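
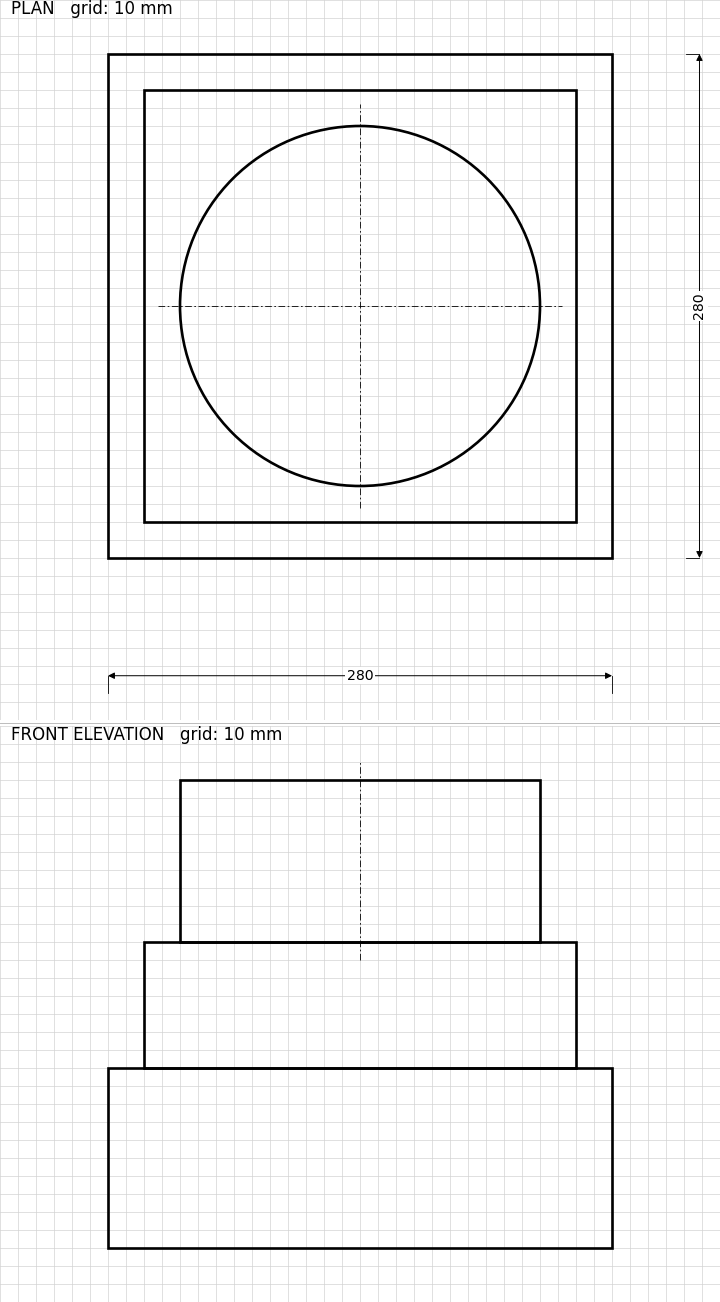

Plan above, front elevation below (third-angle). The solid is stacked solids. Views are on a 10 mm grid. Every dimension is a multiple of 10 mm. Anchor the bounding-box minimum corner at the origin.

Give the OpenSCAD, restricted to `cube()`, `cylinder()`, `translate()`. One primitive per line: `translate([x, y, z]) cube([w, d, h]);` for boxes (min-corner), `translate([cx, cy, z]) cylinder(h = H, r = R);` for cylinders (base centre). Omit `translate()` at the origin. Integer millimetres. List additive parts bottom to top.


cube([280, 280, 100]);
translate([20, 20, 100]) cube([240, 240, 70]);
translate([140, 140, 170]) cylinder(h = 90, r = 100);


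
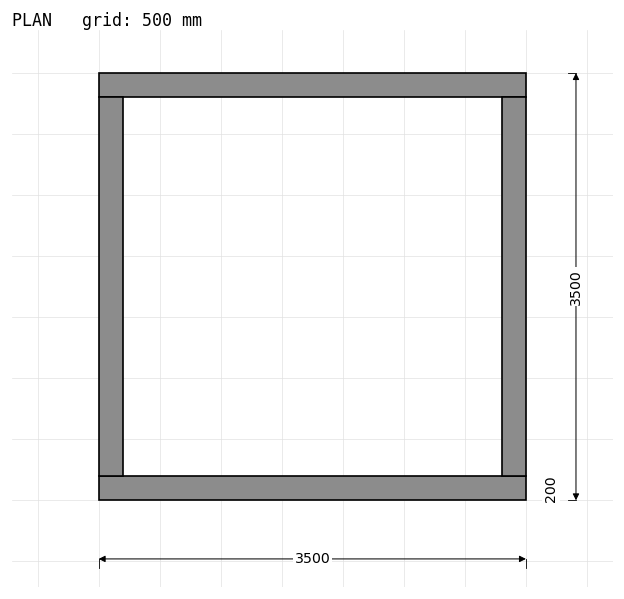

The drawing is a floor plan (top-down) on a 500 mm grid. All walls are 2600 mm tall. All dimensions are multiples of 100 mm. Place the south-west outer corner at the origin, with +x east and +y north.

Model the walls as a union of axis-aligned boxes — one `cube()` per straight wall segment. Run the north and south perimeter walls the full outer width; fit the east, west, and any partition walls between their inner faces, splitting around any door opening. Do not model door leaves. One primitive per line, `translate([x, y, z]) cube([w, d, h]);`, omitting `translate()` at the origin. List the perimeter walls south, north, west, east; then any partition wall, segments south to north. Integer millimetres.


cube([3500, 200, 2600]);
translate([0, 3300, 0]) cube([3500, 200, 2600]);
translate([0, 200, 0]) cube([200, 3100, 2600]);
translate([3300, 200, 0]) cube([200, 3100, 2600]);


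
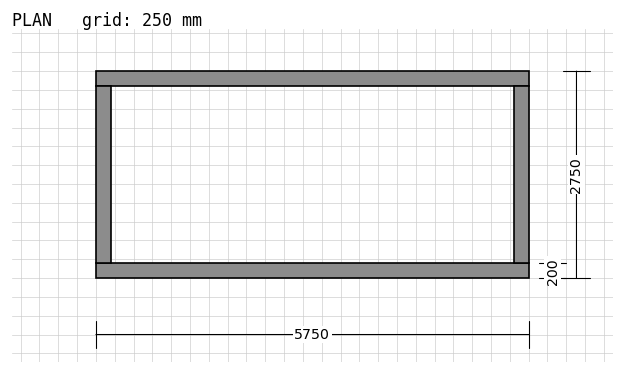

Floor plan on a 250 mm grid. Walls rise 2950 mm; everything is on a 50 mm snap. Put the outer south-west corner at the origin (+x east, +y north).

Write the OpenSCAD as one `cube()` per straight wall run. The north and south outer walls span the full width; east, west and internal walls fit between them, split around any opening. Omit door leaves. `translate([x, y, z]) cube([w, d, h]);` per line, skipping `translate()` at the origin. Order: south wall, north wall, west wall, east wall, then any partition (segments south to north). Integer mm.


cube([5750, 200, 2950]);
translate([0, 2550, 0]) cube([5750, 200, 2950]);
translate([0, 200, 0]) cube([200, 2350, 2950]);
translate([5550, 200, 0]) cube([200, 2350, 2950]);


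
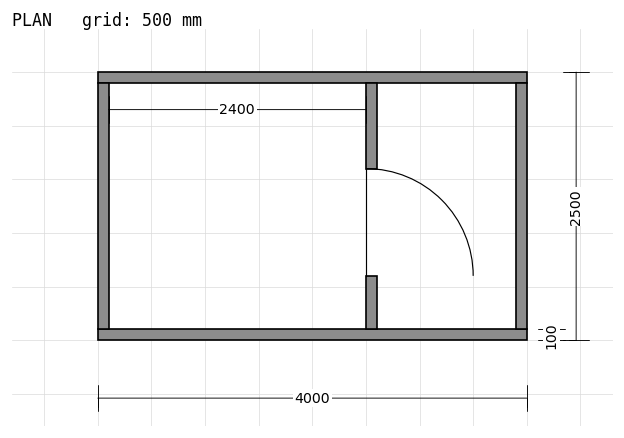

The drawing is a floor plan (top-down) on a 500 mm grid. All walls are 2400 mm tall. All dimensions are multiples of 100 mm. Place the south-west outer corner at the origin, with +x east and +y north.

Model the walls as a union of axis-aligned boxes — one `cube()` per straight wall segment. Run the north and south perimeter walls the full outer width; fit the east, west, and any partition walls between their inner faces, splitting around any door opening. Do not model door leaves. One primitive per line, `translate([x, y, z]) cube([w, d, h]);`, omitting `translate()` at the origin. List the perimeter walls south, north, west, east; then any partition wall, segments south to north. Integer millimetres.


cube([4000, 100, 2400]);
translate([0, 2400, 0]) cube([4000, 100, 2400]);
translate([0, 100, 0]) cube([100, 2300, 2400]);
translate([3900, 100, 0]) cube([100, 2300, 2400]);
translate([2500, 100, 0]) cube([100, 500, 2400]);
translate([2500, 1600, 0]) cube([100, 800, 2400]);


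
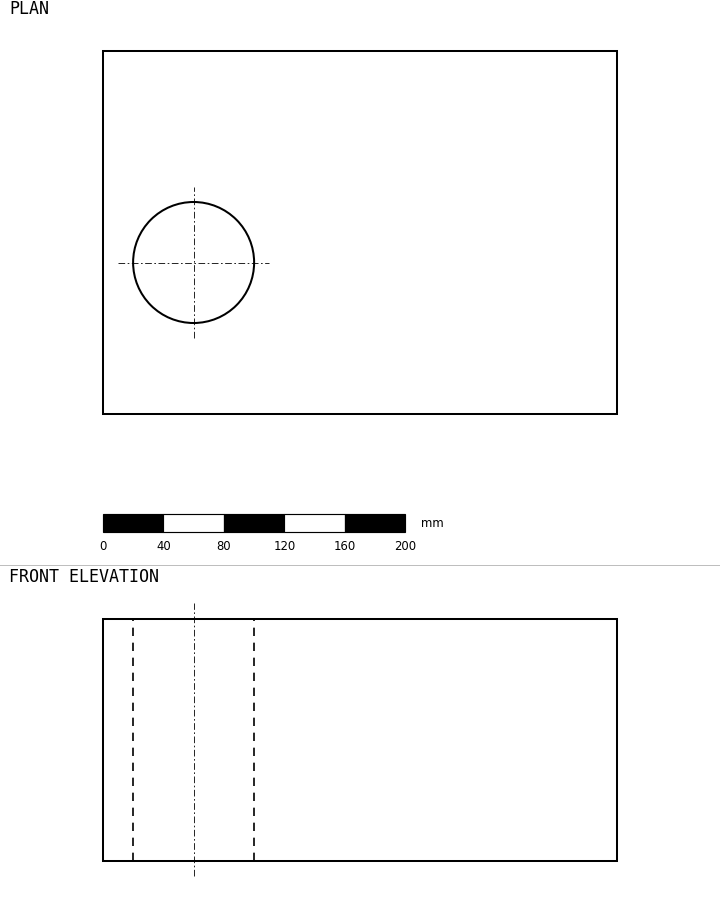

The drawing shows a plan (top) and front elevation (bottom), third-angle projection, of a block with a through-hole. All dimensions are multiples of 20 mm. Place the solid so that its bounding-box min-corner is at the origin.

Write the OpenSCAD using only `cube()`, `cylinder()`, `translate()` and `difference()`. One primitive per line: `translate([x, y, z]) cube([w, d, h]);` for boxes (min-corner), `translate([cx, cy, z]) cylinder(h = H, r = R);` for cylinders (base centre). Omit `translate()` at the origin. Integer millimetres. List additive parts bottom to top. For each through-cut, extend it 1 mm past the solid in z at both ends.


difference() {
  cube([340, 240, 160]);
  translate([60, 100, -1]) cylinder(h = 162, r = 40);
}


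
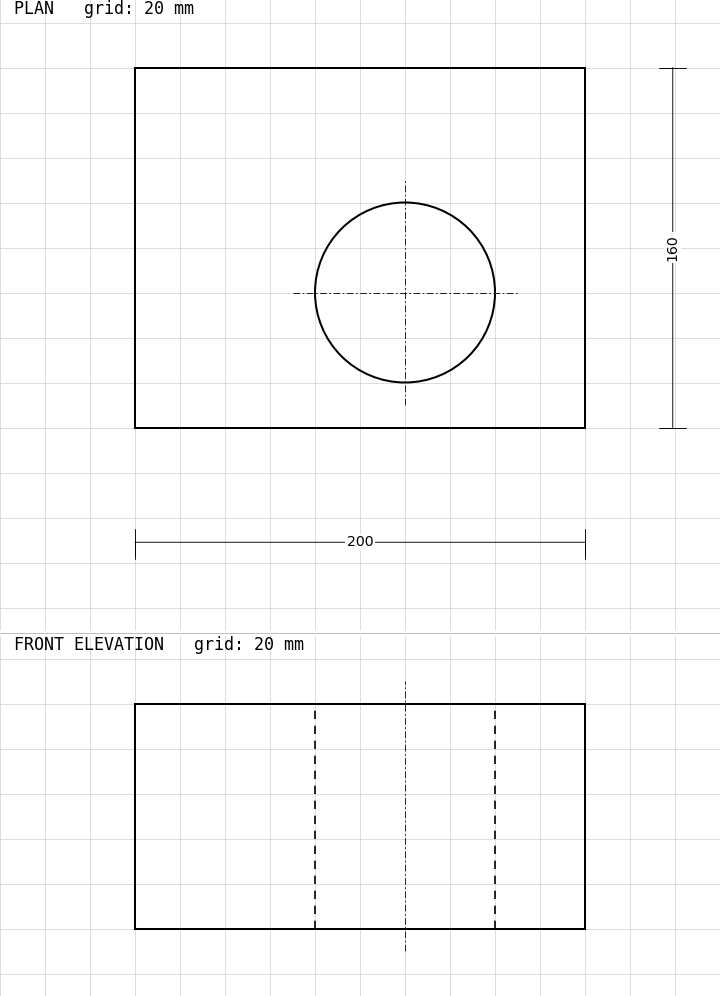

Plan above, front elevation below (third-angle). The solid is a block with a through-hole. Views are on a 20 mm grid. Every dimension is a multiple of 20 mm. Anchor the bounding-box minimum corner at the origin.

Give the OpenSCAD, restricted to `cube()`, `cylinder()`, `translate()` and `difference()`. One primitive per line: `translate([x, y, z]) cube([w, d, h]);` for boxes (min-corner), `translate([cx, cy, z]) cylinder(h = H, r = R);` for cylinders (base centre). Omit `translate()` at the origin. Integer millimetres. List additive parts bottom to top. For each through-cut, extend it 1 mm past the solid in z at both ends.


difference() {
  cube([200, 160, 100]);
  translate([120, 60, -1]) cylinder(h = 102, r = 40);
}


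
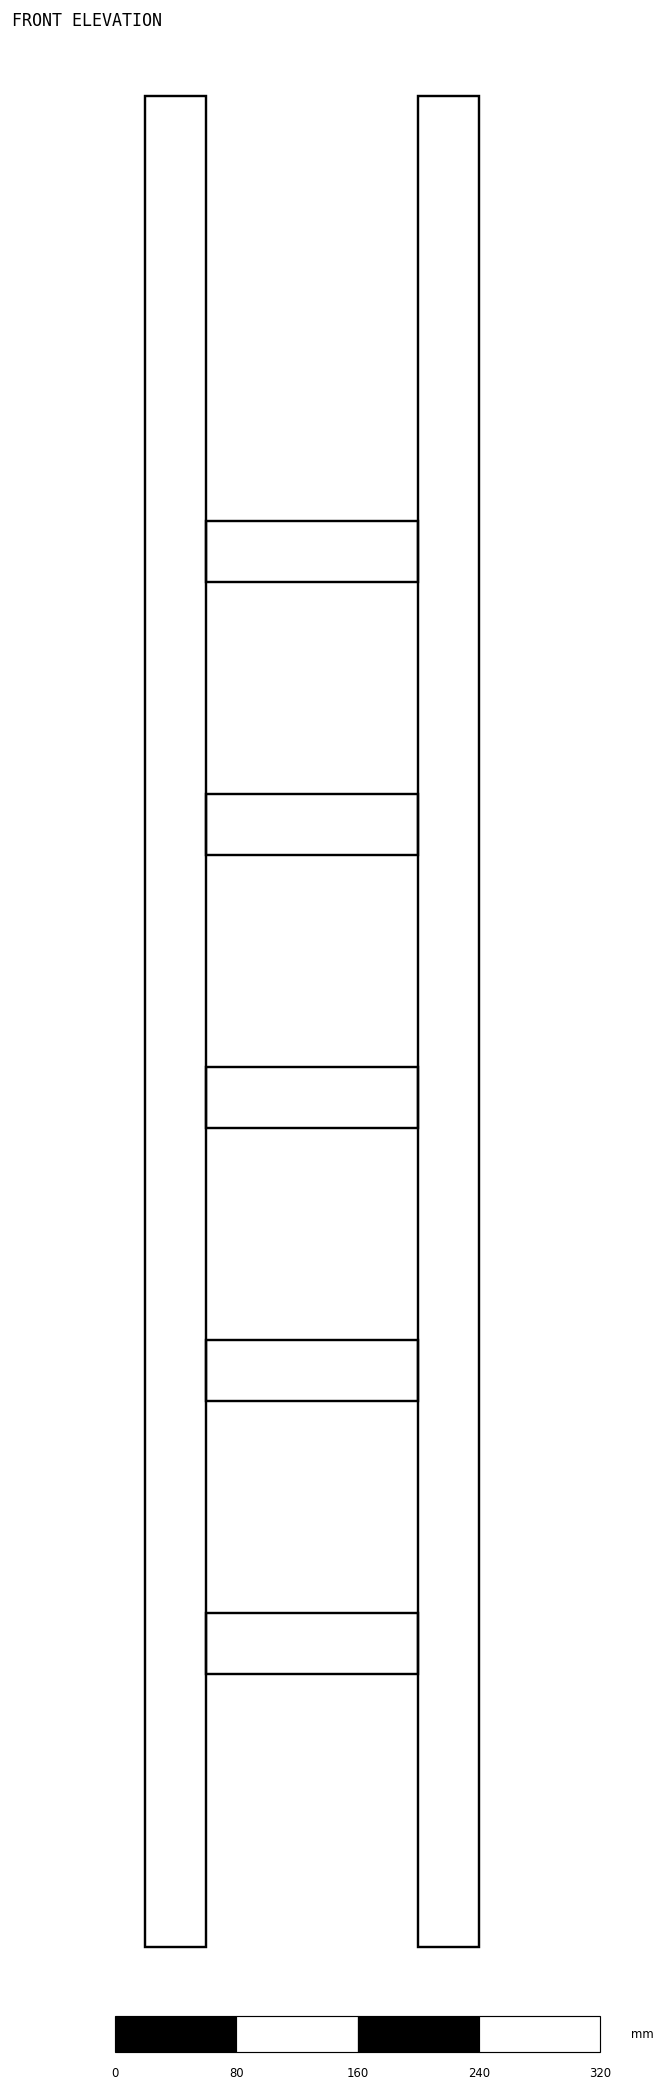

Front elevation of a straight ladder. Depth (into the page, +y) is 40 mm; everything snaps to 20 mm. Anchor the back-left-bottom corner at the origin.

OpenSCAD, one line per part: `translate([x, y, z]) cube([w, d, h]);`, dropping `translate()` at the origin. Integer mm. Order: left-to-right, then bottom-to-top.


cube([40, 40, 1220]);
translate([40, 0, 180]) cube([140, 40, 40]);
translate([40, 0, 360]) cube([140, 40, 40]);
translate([40, 0, 540]) cube([140, 40, 40]);
translate([40, 0, 720]) cube([140, 40, 40]);
translate([40, 0, 900]) cube([140, 40, 40]);
translate([180, 0, 0]) cube([40, 40, 1220]);


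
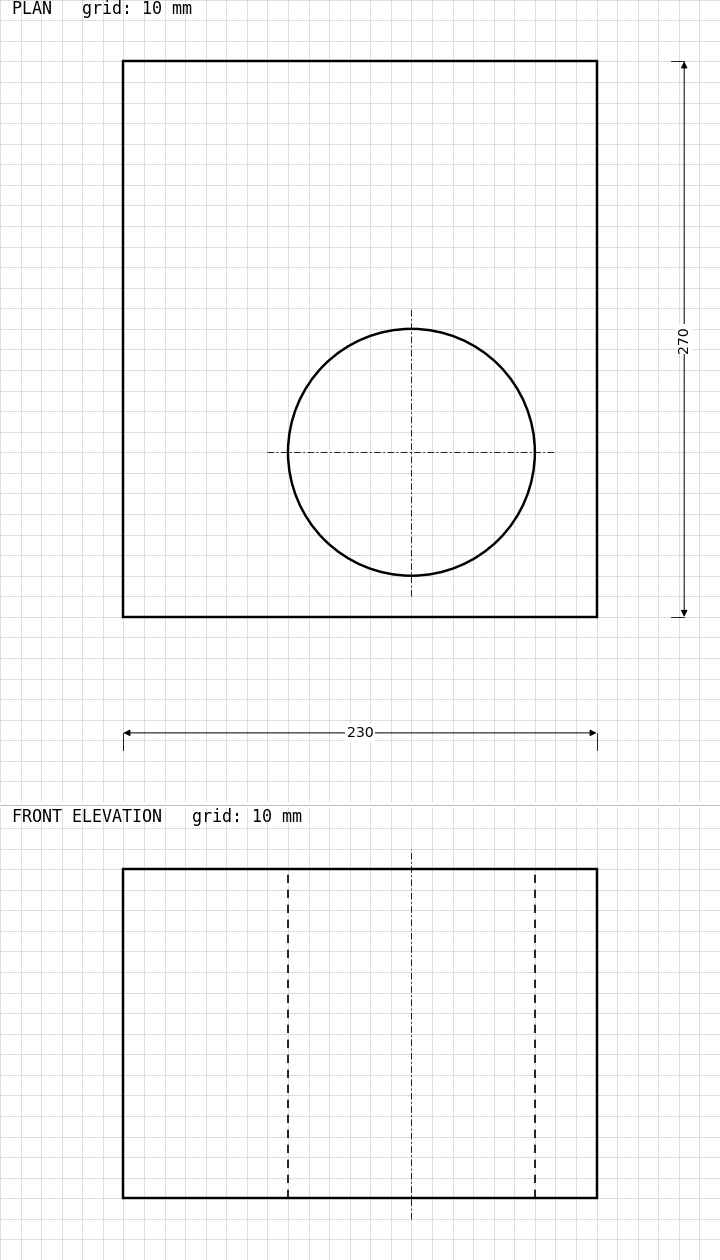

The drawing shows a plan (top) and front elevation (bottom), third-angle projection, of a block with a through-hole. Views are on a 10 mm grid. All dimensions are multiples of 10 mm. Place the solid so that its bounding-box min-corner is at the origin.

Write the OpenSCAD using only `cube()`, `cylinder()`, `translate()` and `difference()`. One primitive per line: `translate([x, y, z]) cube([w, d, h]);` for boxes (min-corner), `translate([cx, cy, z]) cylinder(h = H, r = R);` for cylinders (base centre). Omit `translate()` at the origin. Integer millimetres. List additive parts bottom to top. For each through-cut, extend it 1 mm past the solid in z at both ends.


difference() {
  cube([230, 270, 160]);
  translate([140, 80, -1]) cylinder(h = 162, r = 60);
}


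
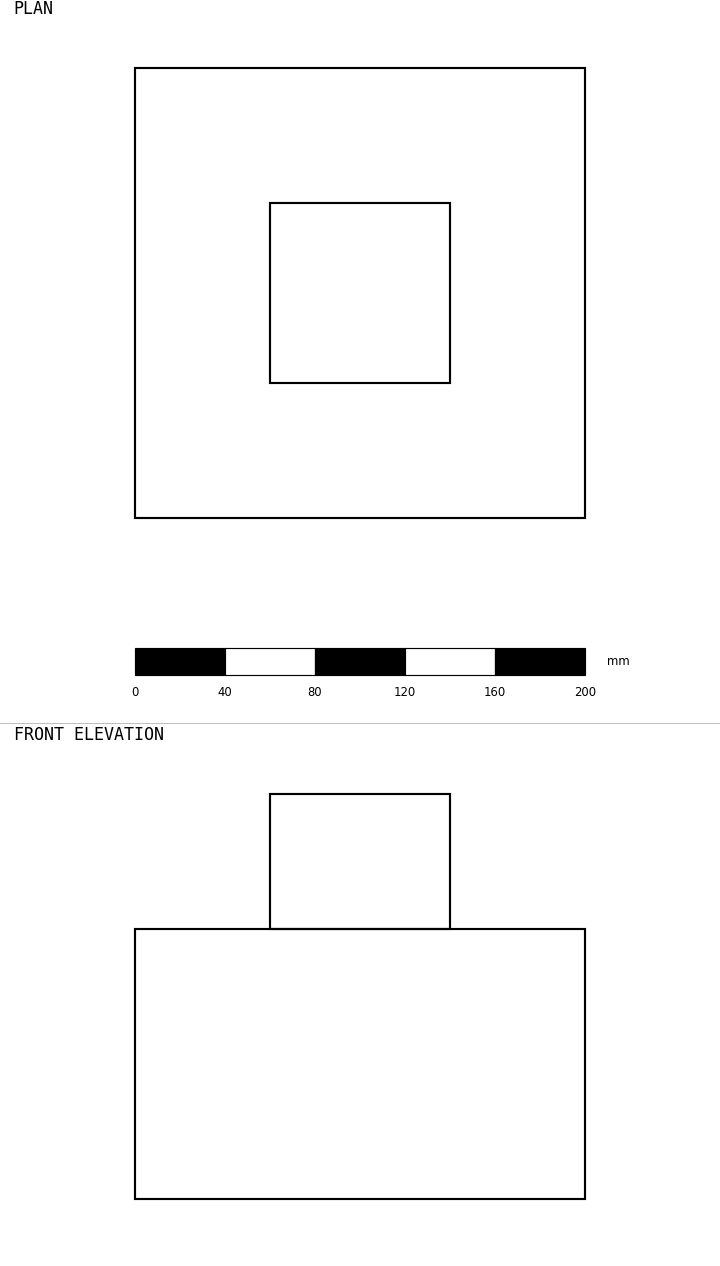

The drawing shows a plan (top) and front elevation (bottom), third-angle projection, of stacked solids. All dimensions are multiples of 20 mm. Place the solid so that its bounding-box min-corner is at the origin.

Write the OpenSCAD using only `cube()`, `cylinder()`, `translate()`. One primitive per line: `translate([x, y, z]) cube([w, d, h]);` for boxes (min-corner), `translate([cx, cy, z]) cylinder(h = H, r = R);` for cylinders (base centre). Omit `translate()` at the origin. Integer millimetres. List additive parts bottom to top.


cube([200, 200, 120]);
translate([60, 60, 120]) cube([80, 80, 60]);


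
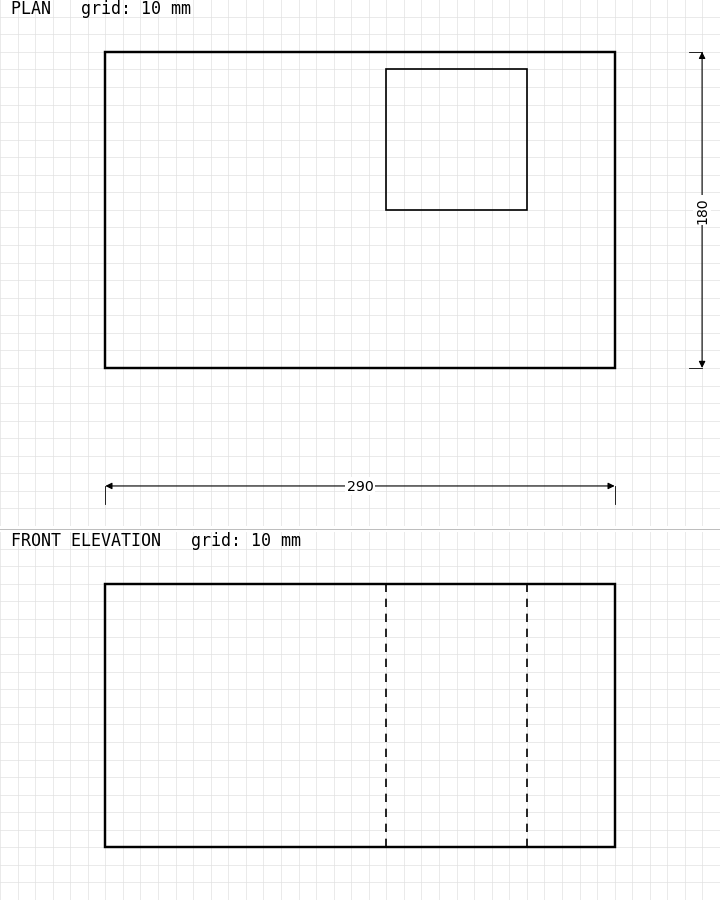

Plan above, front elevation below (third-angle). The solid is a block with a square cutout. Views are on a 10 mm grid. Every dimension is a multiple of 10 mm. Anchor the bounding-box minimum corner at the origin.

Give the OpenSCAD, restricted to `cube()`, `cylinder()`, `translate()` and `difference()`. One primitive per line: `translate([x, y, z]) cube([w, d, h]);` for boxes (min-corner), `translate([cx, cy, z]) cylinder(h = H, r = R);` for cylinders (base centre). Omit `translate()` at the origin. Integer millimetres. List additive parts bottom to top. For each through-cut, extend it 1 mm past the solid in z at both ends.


difference() {
  cube([290, 180, 150]);
  translate([160, 90, -1]) cube([80, 80, 152]);
}


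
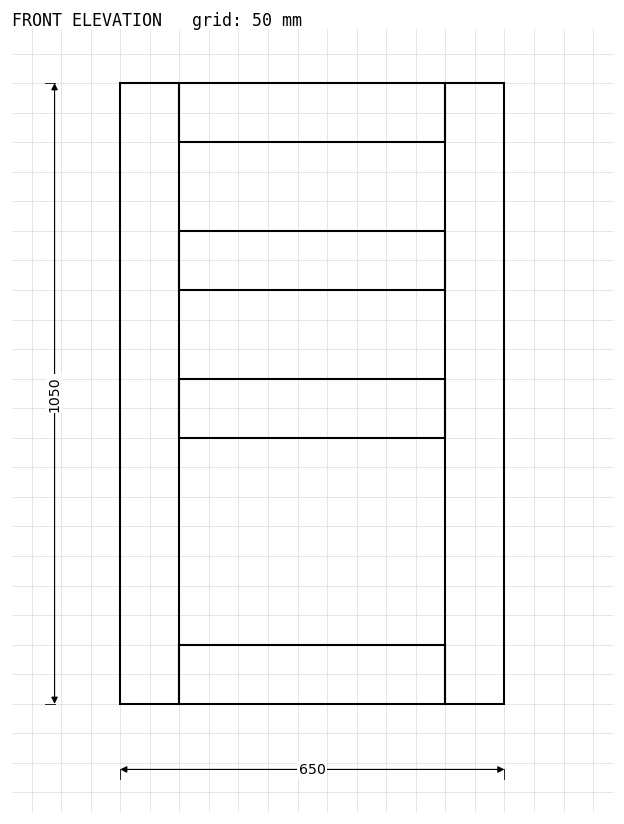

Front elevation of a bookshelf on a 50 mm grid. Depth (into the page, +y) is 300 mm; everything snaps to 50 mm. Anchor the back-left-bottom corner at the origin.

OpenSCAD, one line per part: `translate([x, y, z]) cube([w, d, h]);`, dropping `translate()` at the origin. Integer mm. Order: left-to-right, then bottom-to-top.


cube([100, 300, 1050]);
translate([100, 0, 0]) cube([450, 300, 100]);
translate([100, 0, 450]) cube([450, 300, 100]);
translate([100, 0, 700]) cube([450, 300, 100]);
translate([100, 0, 950]) cube([450, 300, 100]);
translate([550, 0, 0]) cube([100, 300, 1050]);


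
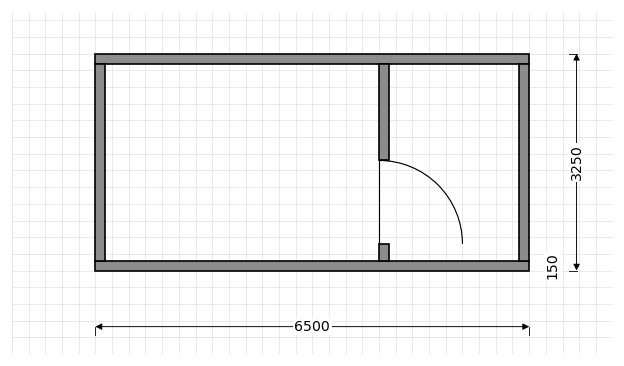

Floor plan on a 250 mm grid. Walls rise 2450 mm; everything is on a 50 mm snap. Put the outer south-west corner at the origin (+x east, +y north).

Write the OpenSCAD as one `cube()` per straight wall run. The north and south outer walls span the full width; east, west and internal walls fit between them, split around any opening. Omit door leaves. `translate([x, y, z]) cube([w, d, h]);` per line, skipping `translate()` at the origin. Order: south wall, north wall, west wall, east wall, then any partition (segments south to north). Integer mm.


cube([6500, 150, 2450]);
translate([0, 3100, 0]) cube([6500, 150, 2450]);
translate([0, 150, 0]) cube([150, 2950, 2450]);
translate([6350, 150, 0]) cube([150, 2950, 2450]);
translate([4250, 150, 0]) cube([150, 250, 2450]);
translate([4250, 1650, 0]) cube([150, 1450, 2450]);


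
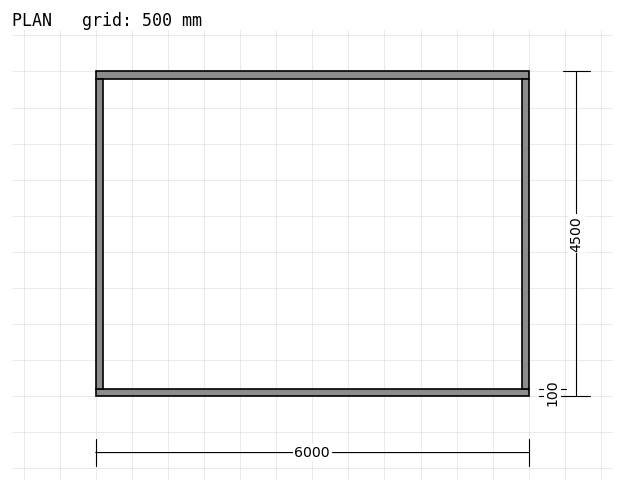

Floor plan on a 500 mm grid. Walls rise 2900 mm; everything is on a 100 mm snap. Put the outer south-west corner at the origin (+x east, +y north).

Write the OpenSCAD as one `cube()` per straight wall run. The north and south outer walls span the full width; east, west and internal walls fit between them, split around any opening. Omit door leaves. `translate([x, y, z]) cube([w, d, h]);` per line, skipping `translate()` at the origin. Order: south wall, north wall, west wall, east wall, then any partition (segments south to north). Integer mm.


cube([6000, 100, 2900]);
translate([0, 4400, 0]) cube([6000, 100, 2900]);
translate([0, 100, 0]) cube([100, 4300, 2900]);
translate([5900, 100, 0]) cube([100, 4300, 2900]);


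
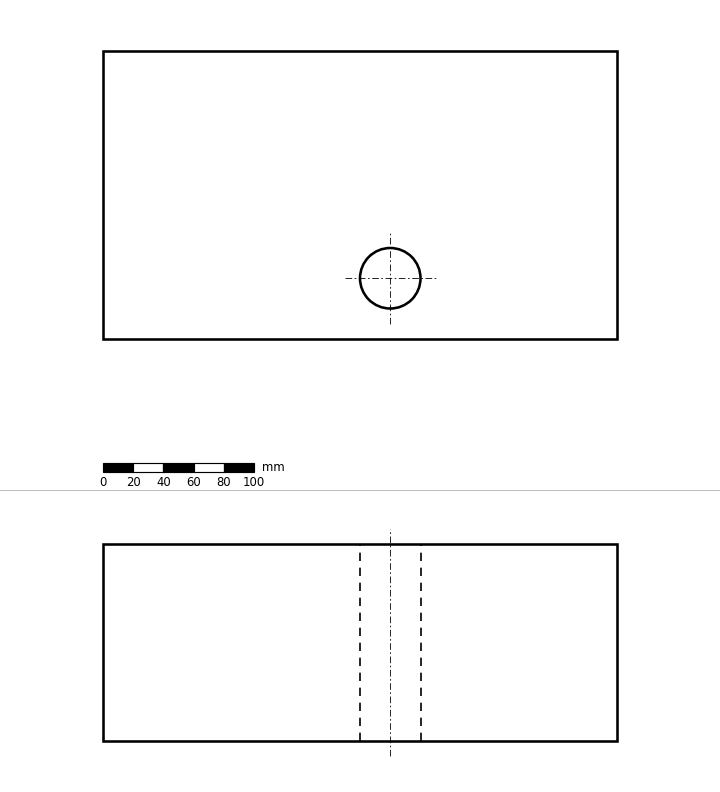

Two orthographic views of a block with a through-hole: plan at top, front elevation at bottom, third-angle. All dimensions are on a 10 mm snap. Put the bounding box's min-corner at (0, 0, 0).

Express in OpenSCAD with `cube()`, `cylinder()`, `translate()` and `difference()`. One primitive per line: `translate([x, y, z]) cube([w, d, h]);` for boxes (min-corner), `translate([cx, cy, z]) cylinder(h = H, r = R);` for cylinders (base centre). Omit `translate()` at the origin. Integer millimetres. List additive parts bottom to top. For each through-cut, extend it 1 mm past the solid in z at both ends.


difference() {
  cube([340, 190, 130]);
  translate([190, 40, -1]) cylinder(h = 132, r = 20);
}


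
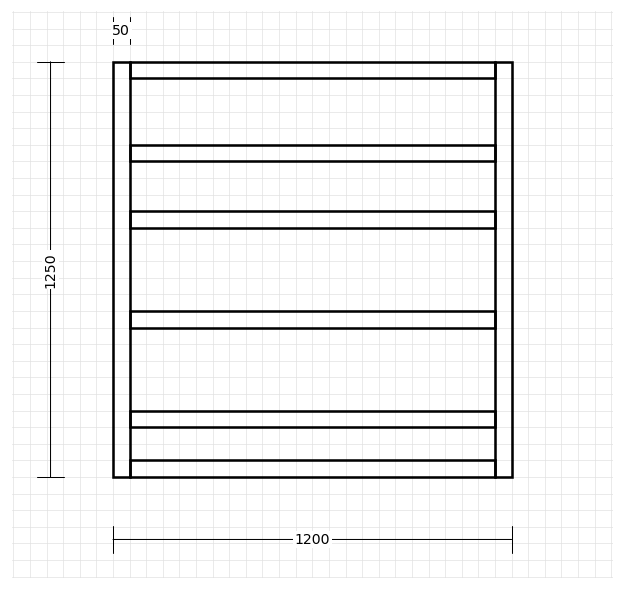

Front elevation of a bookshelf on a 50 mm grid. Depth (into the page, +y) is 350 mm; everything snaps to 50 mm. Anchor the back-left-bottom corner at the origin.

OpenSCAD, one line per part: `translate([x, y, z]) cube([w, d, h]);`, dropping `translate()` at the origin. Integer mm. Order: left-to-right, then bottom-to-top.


cube([50, 350, 1250]);
translate([50, 0, 0]) cube([1100, 350, 50]);
translate([50, 0, 150]) cube([1100, 350, 50]);
translate([50, 0, 450]) cube([1100, 350, 50]);
translate([50, 0, 750]) cube([1100, 350, 50]);
translate([50, 0, 950]) cube([1100, 350, 50]);
translate([50, 0, 1200]) cube([1100, 350, 50]);
translate([1150, 0, 0]) cube([50, 350, 1250]);


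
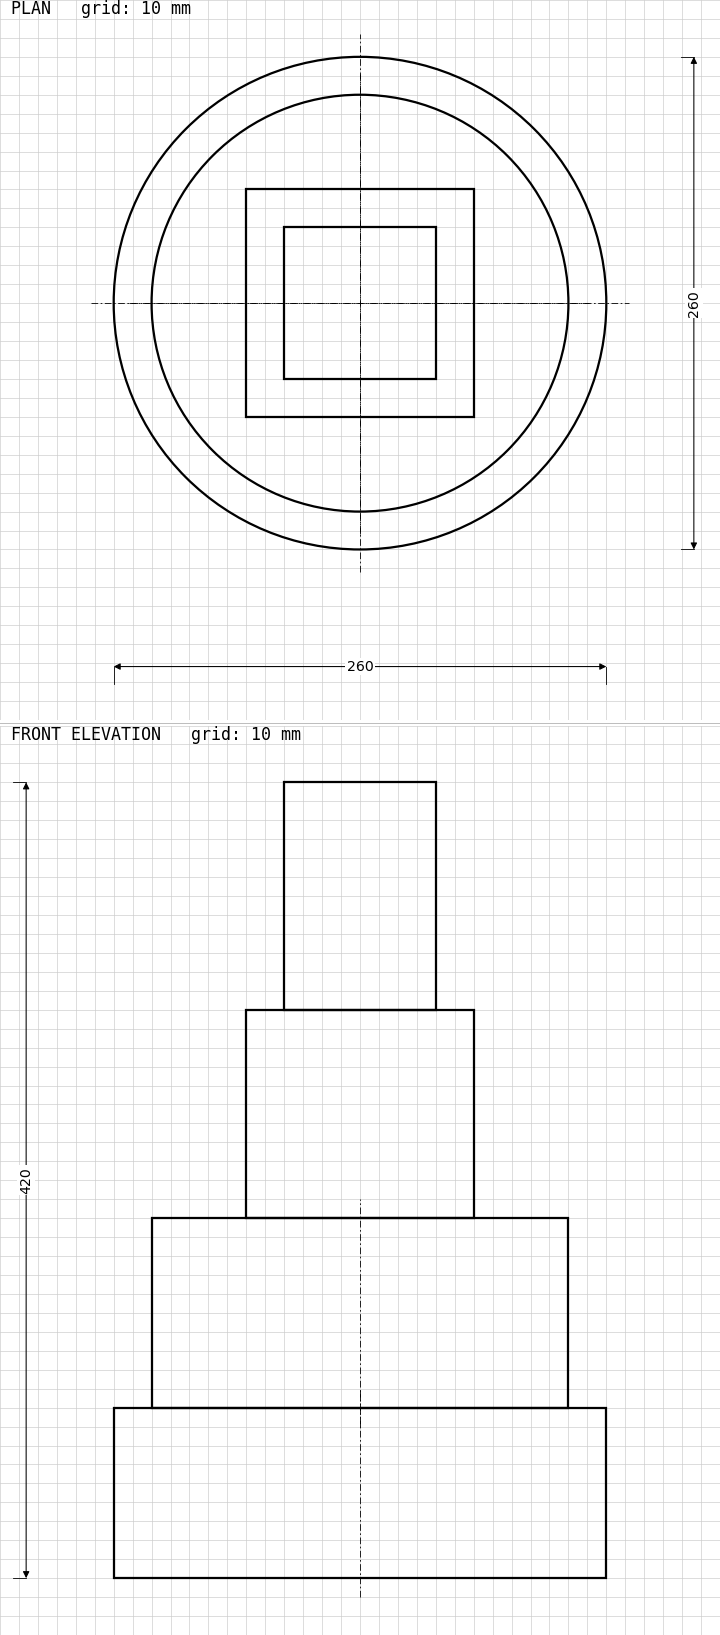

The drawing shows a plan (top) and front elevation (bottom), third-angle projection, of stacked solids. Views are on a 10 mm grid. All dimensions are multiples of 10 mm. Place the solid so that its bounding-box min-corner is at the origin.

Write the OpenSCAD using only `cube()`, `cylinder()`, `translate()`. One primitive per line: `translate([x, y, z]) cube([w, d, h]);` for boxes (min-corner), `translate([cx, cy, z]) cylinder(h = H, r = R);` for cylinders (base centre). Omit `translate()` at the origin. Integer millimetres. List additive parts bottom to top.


translate([130, 130, 0]) cylinder(h = 90, r = 130);
translate([130, 130, 90]) cylinder(h = 100, r = 110);
translate([70, 70, 190]) cube([120, 120, 110]);
translate([90, 90, 300]) cube([80, 80, 120]);


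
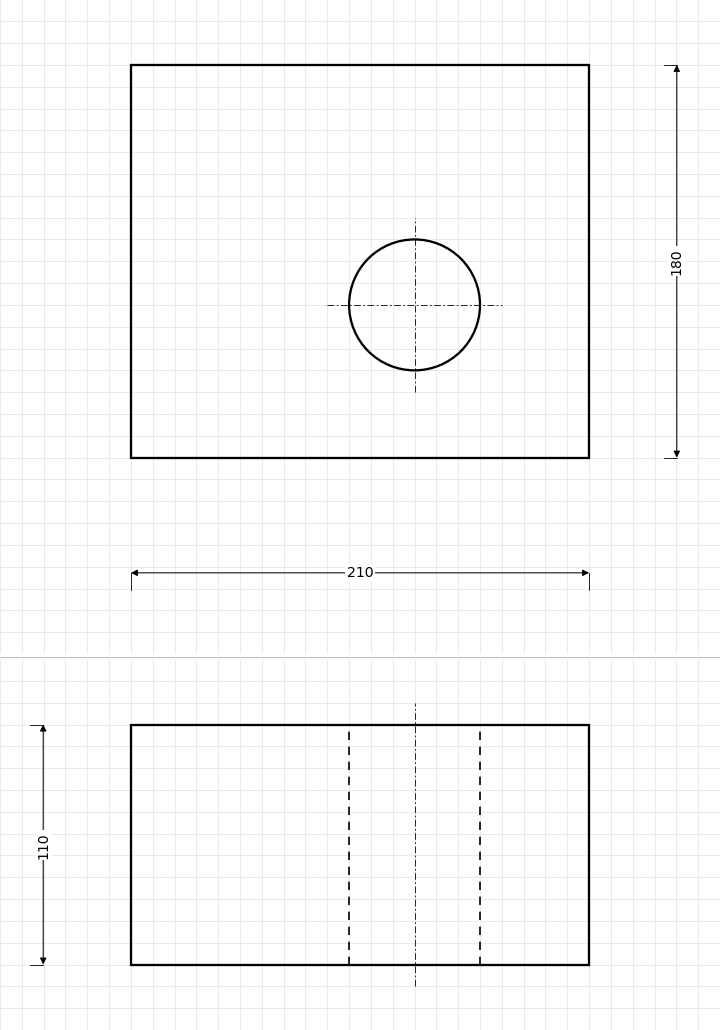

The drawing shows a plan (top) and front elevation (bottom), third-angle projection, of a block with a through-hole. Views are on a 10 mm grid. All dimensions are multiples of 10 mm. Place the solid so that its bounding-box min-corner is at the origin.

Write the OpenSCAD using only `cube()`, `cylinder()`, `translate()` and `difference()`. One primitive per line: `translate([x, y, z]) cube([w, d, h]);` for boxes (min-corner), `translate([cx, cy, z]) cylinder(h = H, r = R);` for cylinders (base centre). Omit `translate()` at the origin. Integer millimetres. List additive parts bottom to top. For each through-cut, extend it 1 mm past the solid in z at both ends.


difference() {
  cube([210, 180, 110]);
  translate([130, 70, -1]) cylinder(h = 112, r = 30);
}


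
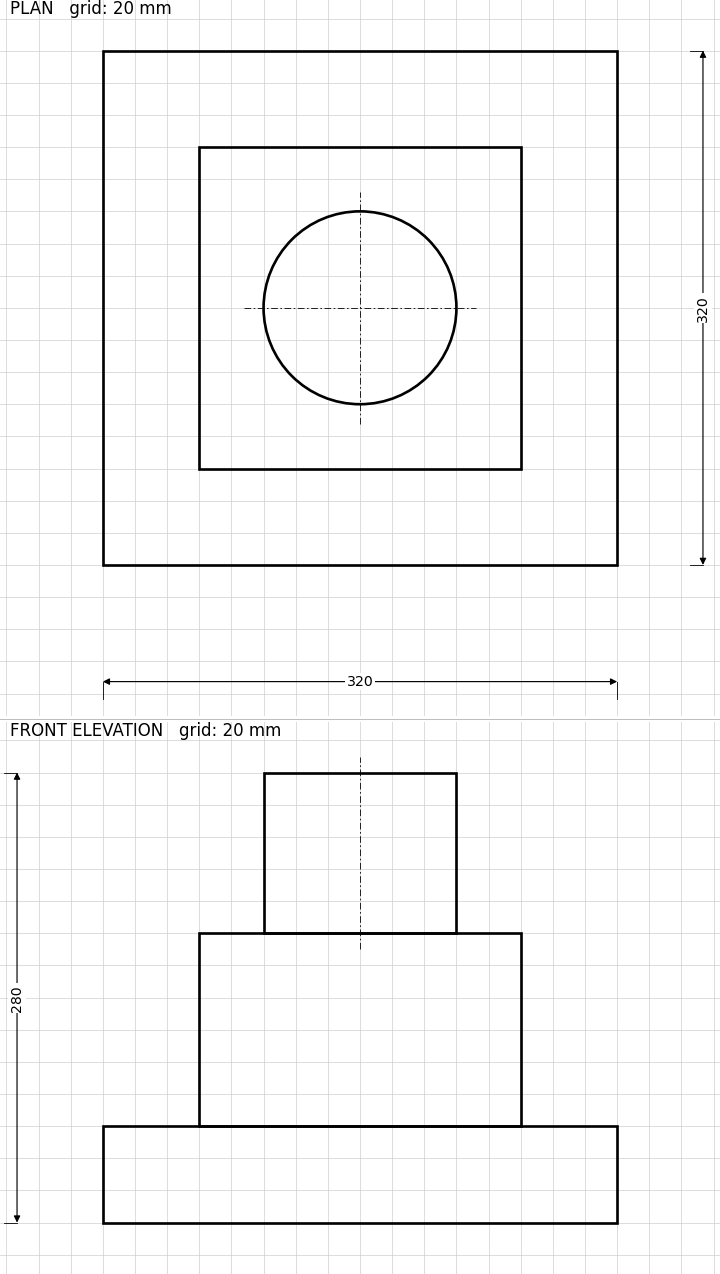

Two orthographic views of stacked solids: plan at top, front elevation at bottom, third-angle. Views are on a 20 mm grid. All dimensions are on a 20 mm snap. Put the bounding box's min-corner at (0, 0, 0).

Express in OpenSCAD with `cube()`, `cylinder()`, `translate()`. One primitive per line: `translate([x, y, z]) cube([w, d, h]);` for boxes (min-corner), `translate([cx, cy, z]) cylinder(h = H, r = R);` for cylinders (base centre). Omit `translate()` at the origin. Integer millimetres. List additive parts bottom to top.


cube([320, 320, 60]);
translate([60, 60, 60]) cube([200, 200, 120]);
translate([160, 160, 180]) cylinder(h = 100, r = 60);


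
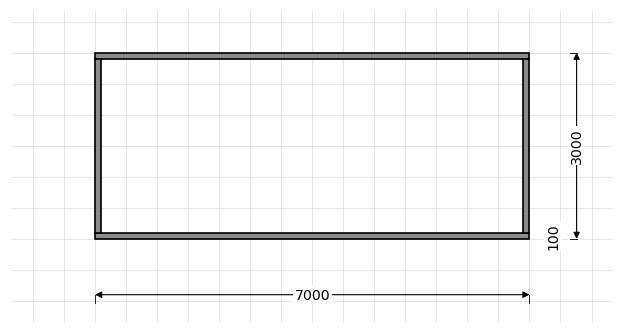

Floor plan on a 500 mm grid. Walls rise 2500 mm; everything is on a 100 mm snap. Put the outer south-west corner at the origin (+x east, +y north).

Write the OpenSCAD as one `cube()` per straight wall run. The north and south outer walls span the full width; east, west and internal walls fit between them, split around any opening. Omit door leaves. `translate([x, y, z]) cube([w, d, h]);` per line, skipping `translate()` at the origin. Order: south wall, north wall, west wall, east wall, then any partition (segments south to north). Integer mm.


cube([7000, 100, 2500]);
translate([0, 2900, 0]) cube([7000, 100, 2500]);
translate([0, 100, 0]) cube([100, 2800, 2500]);
translate([6900, 100, 0]) cube([100, 2800, 2500]);


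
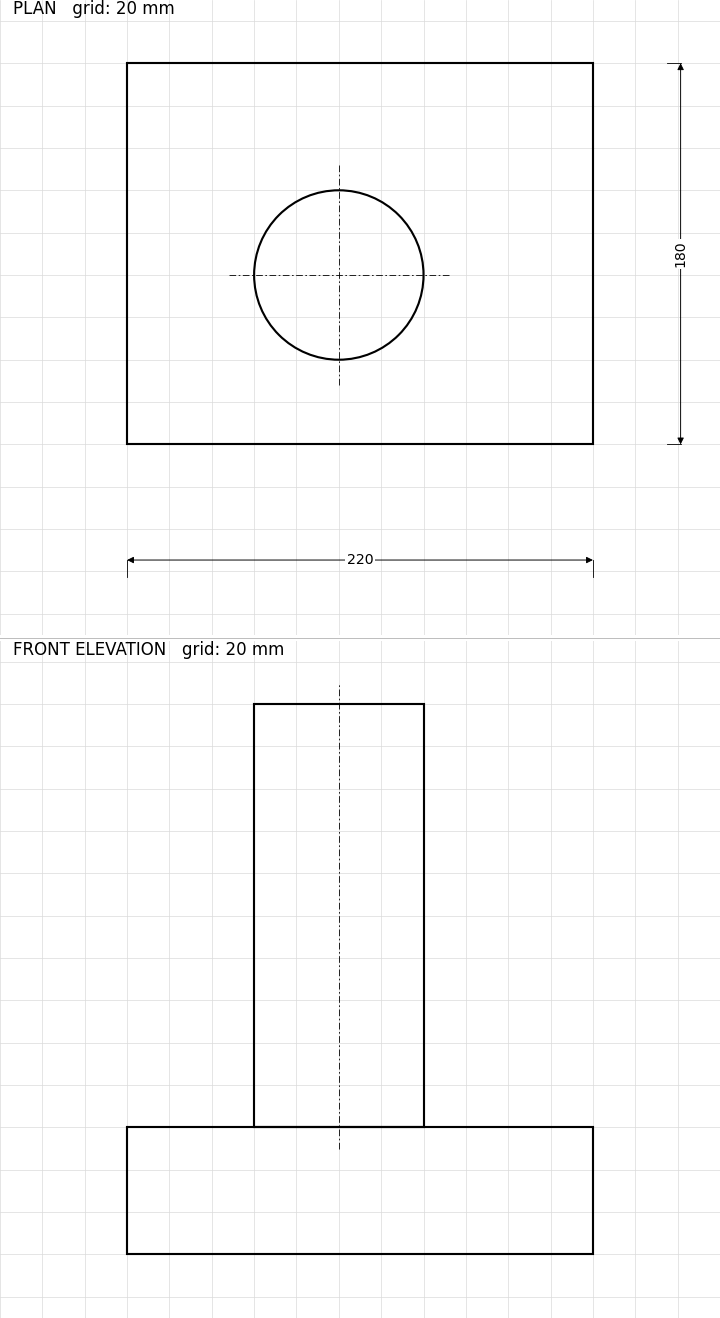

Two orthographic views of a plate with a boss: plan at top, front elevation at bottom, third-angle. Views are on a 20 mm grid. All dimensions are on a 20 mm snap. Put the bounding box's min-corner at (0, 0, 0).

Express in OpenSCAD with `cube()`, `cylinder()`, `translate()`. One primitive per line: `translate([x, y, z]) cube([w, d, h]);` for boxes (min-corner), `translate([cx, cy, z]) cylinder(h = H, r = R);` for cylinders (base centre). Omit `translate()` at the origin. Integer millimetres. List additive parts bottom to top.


cube([220, 180, 60]);
translate([100, 80, 60]) cylinder(h = 200, r = 40);


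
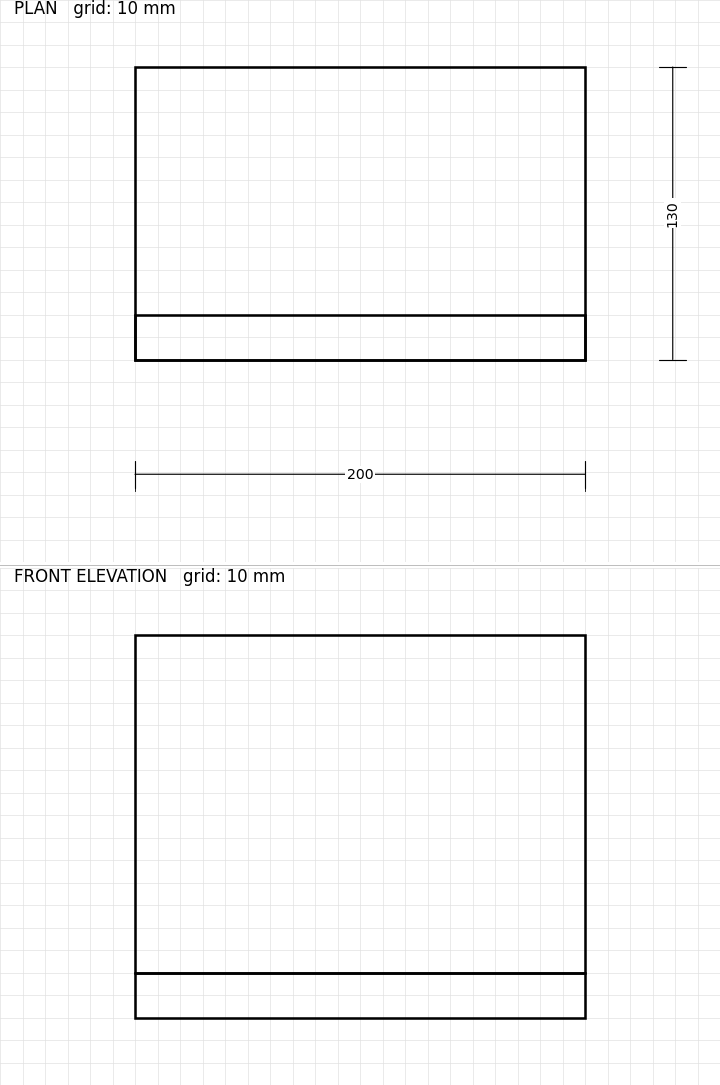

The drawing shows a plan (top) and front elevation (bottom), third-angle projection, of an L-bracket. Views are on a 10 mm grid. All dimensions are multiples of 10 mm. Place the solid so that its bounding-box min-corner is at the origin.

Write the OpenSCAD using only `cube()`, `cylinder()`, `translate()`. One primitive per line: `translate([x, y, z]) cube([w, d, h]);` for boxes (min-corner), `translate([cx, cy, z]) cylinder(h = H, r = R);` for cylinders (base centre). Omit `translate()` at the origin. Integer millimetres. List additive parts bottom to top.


cube([200, 130, 20]);
translate([0, 0, 20]) cube([200, 20, 150]);


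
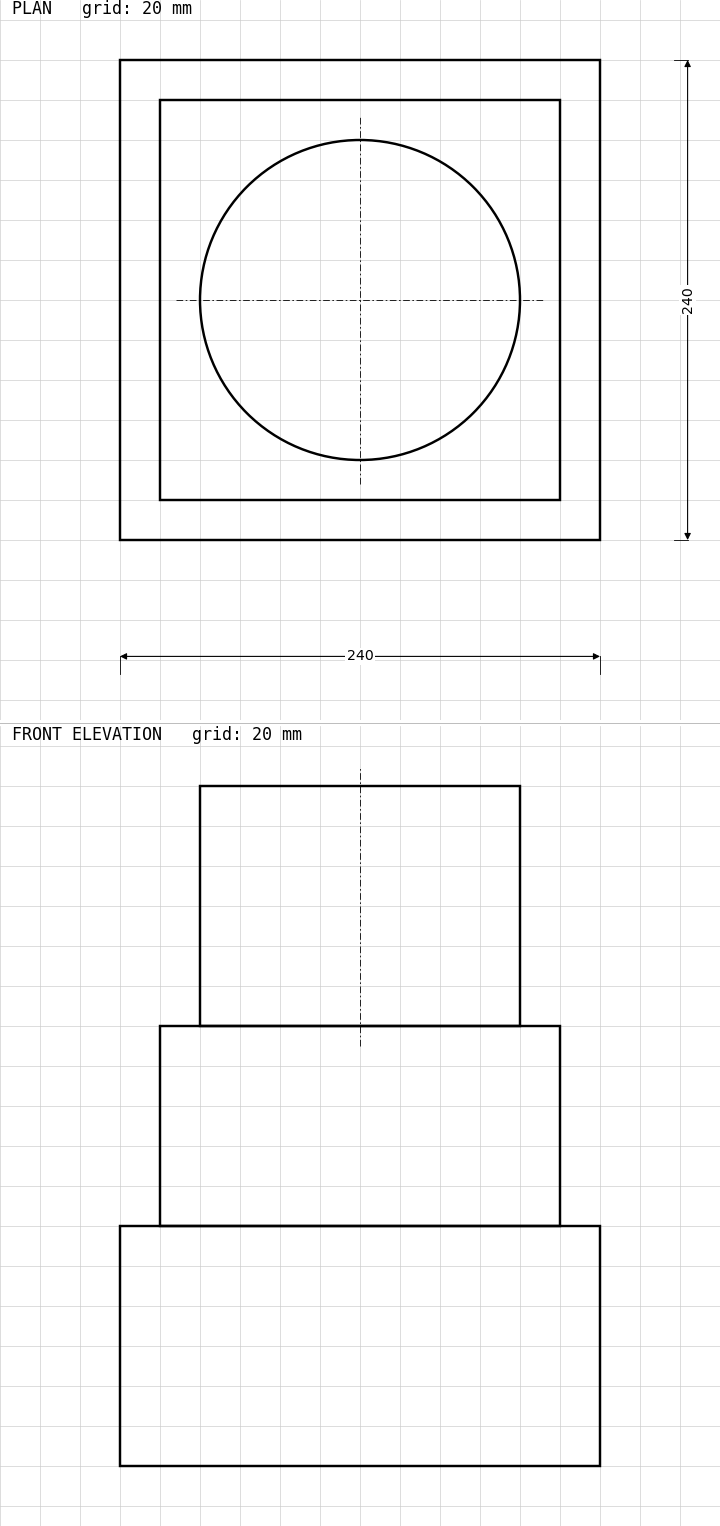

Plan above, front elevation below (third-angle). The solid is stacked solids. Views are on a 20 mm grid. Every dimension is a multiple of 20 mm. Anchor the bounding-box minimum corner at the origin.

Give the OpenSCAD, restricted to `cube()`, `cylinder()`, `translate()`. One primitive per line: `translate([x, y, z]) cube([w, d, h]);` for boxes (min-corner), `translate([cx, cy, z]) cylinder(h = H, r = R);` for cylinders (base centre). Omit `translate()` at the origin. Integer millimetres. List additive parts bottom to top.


cube([240, 240, 120]);
translate([20, 20, 120]) cube([200, 200, 100]);
translate([120, 120, 220]) cylinder(h = 120, r = 80);


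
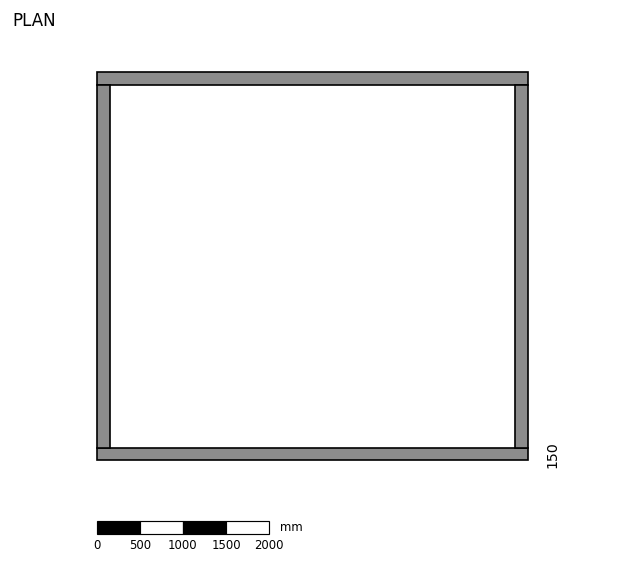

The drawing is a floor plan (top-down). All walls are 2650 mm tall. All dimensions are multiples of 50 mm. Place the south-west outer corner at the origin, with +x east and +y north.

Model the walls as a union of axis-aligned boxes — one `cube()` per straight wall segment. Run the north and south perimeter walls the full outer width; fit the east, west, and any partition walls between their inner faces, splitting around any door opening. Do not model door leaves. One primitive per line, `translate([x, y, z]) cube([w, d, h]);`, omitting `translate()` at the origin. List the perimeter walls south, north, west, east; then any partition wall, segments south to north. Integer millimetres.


cube([5000, 150, 2650]);
translate([0, 4350, 0]) cube([5000, 150, 2650]);
translate([0, 150, 0]) cube([150, 4200, 2650]);
translate([4850, 150, 0]) cube([150, 4200, 2650]);


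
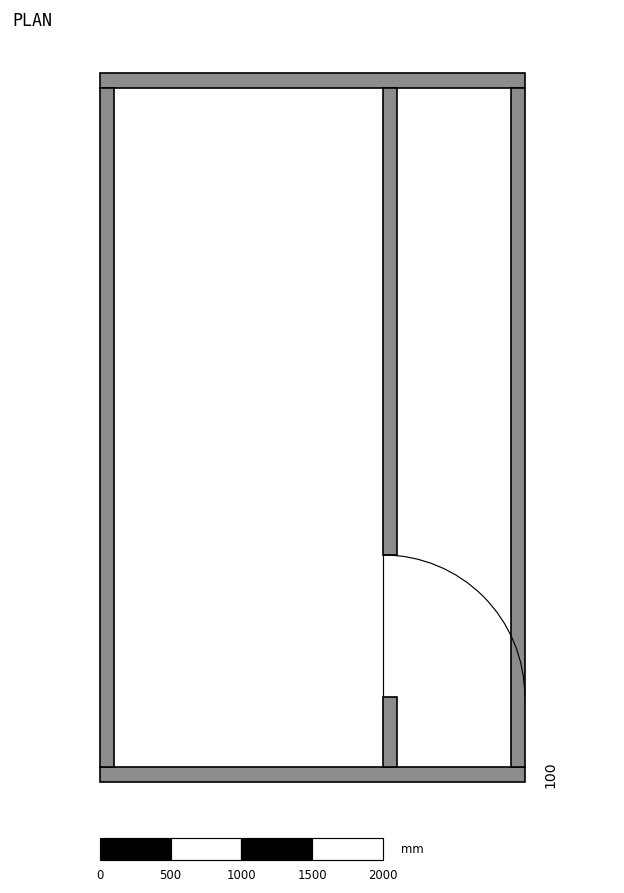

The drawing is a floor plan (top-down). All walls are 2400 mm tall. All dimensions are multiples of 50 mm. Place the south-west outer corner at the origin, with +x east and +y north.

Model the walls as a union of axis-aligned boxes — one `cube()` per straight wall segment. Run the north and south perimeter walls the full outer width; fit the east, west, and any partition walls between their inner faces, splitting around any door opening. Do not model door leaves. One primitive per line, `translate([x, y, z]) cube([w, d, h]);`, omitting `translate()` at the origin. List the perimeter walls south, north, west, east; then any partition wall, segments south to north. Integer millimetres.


cube([3000, 100, 2400]);
translate([0, 4900, 0]) cube([3000, 100, 2400]);
translate([0, 100, 0]) cube([100, 4800, 2400]);
translate([2900, 100, 0]) cube([100, 4800, 2400]);
translate([2000, 100, 0]) cube([100, 500, 2400]);
translate([2000, 1600, 0]) cube([100, 3300, 2400]);


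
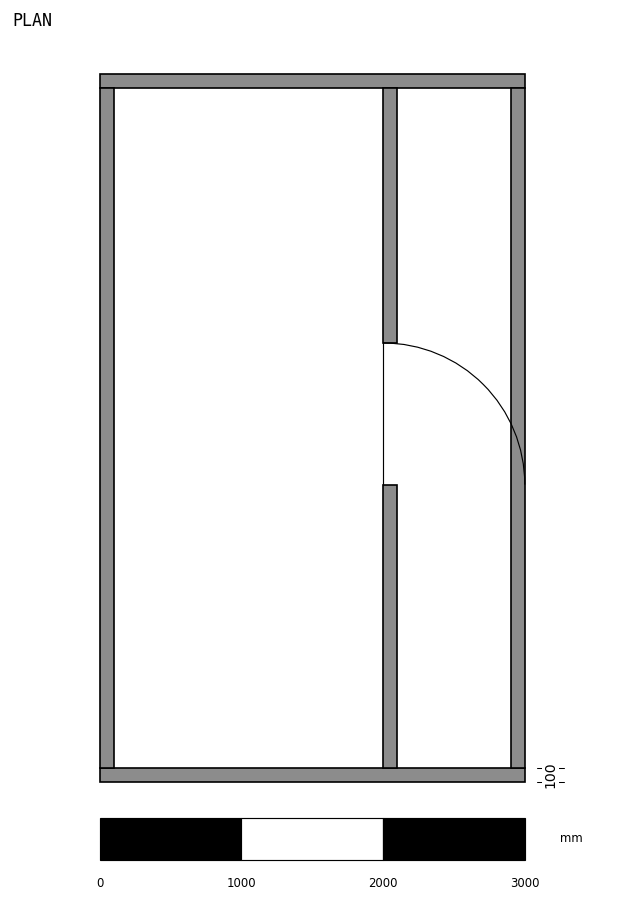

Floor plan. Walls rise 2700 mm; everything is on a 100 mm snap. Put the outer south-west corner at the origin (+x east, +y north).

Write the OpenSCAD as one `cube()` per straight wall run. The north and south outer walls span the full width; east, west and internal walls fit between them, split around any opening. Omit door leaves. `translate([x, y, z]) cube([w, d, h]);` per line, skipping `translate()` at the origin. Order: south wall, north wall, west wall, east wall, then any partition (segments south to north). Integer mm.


cube([3000, 100, 2700]);
translate([0, 4900, 0]) cube([3000, 100, 2700]);
translate([0, 100, 0]) cube([100, 4800, 2700]);
translate([2900, 100, 0]) cube([100, 4800, 2700]);
translate([2000, 100, 0]) cube([100, 2000, 2700]);
translate([2000, 3100, 0]) cube([100, 1800, 2700]);


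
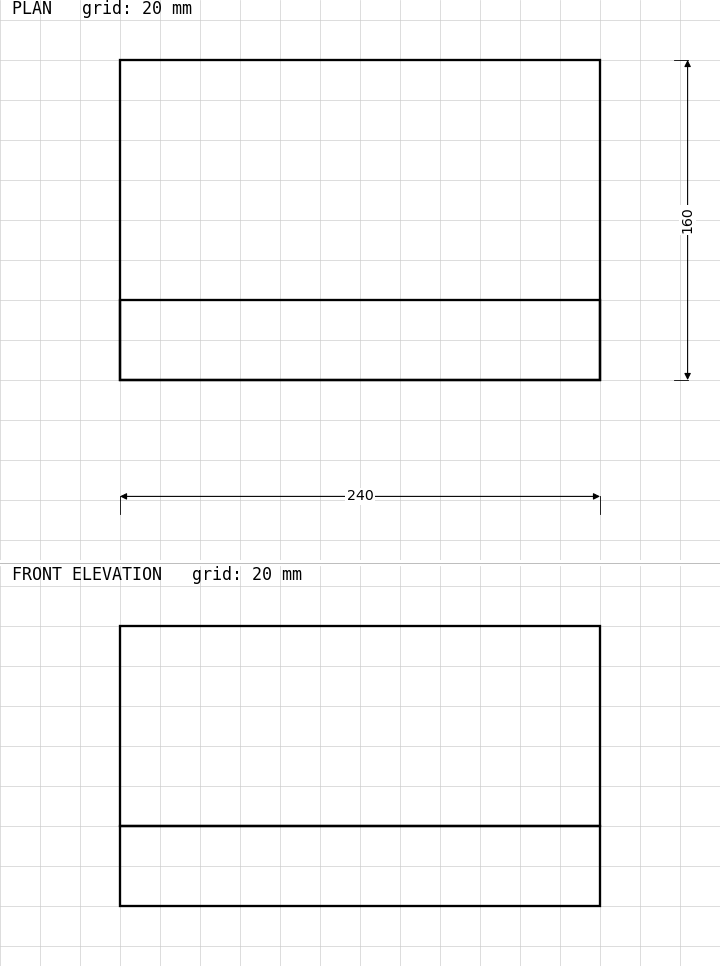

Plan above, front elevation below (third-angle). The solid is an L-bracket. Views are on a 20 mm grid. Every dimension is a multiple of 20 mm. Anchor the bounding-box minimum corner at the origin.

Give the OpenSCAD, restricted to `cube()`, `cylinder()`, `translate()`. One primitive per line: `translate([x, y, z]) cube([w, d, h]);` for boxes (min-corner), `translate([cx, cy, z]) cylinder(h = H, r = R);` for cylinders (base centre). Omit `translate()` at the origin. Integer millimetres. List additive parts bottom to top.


cube([240, 160, 40]);
translate([0, 0, 40]) cube([240, 40, 100]);


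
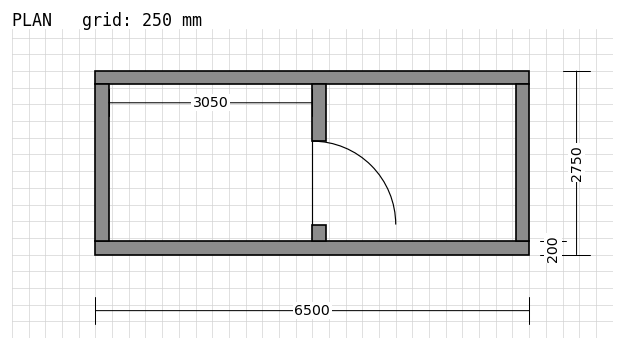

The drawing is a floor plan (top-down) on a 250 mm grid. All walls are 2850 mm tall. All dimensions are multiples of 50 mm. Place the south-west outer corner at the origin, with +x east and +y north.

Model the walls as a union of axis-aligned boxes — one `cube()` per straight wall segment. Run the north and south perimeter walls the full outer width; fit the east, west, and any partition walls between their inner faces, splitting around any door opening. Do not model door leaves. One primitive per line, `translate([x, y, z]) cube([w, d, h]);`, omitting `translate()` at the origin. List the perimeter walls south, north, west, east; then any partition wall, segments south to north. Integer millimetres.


cube([6500, 200, 2850]);
translate([0, 2550, 0]) cube([6500, 200, 2850]);
translate([0, 200, 0]) cube([200, 2350, 2850]);
translate([6300, 200, 0]) cube([200, 2350, 2850]);
translate([3250, 200, 0]) cube([200, 250, 2850]);
translate([3250, 1700, 0]) cube([200, 850, 2850]);


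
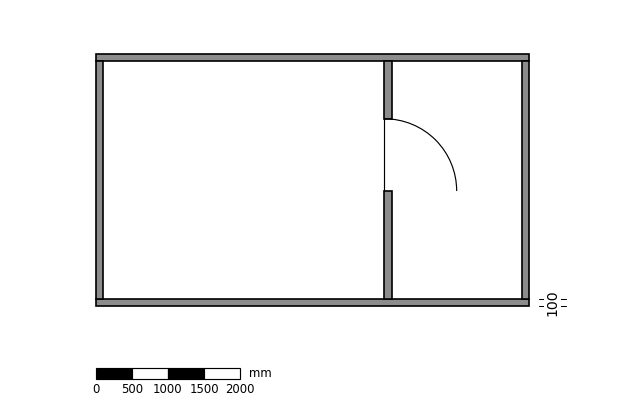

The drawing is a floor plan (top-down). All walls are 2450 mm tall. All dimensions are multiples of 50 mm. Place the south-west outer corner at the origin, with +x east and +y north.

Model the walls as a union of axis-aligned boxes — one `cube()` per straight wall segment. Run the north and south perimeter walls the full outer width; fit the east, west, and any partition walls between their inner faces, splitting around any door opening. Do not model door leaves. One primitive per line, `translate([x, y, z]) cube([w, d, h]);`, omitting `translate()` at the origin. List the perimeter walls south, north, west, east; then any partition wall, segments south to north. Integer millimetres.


cube([6000, 100, 2450]);
translate([0, 3400, 0]) cube([6000, 100, 2450]);
translate([0, 100, 0]) cube([100, 3300, 2450]);
translate([5900, 100, 0]) cube([100, 3300, 2450]);
translate([4000, 100, 0]) cube([100, 1500, 2450]);
translate([4000, 2600, 0]) cube([100, 800, 2450]);


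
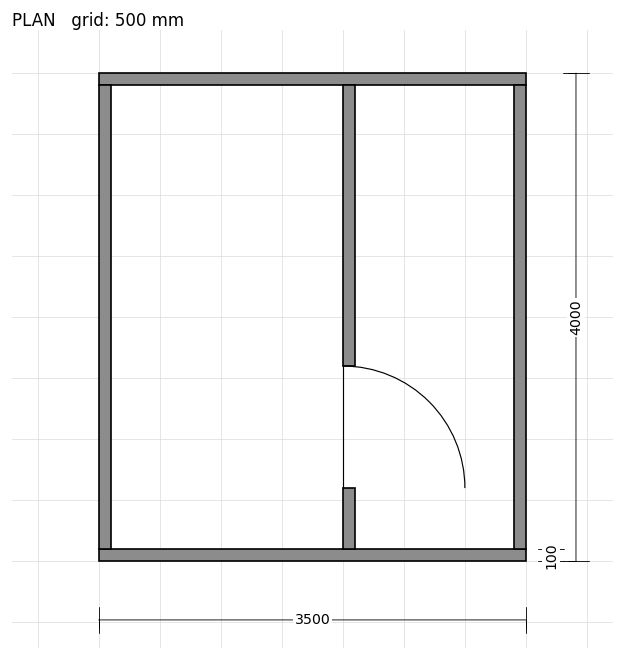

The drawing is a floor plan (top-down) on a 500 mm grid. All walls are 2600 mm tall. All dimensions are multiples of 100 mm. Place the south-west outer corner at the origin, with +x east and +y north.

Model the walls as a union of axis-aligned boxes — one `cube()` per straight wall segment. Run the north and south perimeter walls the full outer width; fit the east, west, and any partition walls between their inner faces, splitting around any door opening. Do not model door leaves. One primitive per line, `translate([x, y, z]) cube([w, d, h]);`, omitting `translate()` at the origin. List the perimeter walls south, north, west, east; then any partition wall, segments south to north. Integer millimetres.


cube([3500, 100, 2600]);
translate([0, 3900, 0]) cube([3500, 100, 2600]);
translate([0, 100, 0]) cube([100, 3800, 2600]);
translate([3400, 100, 0]) cube([100, 3800, 2600]);
translate([2000, 100, 0]) cube([100, 500, 2600]);
translate([2000, 1600, 0]) cube([100, 2300, 2600]);


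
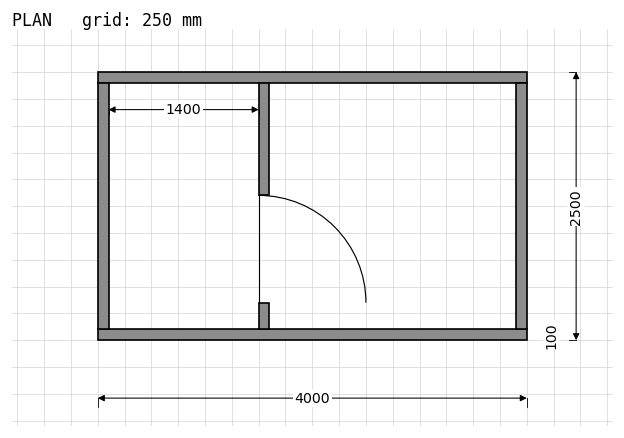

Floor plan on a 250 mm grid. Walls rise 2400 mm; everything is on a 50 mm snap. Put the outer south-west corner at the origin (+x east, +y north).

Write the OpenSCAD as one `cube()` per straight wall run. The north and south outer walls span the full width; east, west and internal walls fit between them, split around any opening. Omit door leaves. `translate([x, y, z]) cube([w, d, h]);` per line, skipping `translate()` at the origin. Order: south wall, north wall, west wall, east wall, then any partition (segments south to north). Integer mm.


cube([4000, 100, 2400]);
translate([0, 2400, 0]) cube([4000, 100, 2400]);
translate([0, 100, 0]) cube([100, 2300, 2400]);
translate([3900, 100, 0]) cube([100, 2300, 2400]);
translate([1500, 100, 0]) cube([100, 250, 2400]);
translate([1500, 1350, 0]) cube([100, 1050, 2400]);


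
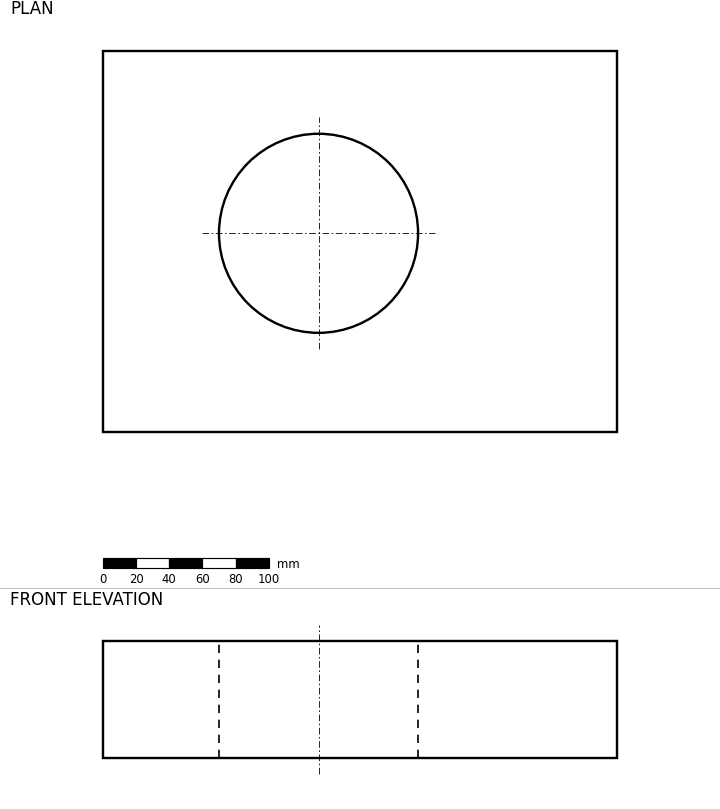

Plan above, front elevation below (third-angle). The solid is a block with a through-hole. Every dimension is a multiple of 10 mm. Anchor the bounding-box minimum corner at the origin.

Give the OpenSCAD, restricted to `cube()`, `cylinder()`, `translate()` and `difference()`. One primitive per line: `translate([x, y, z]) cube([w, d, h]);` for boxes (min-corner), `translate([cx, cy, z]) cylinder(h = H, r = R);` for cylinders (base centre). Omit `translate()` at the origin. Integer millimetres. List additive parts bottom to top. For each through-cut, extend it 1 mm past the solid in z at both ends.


difference() {
  cube([310, 230, 70]);
  translate([130, 120, -1]) cylinder(h = 72, r = 60);
}


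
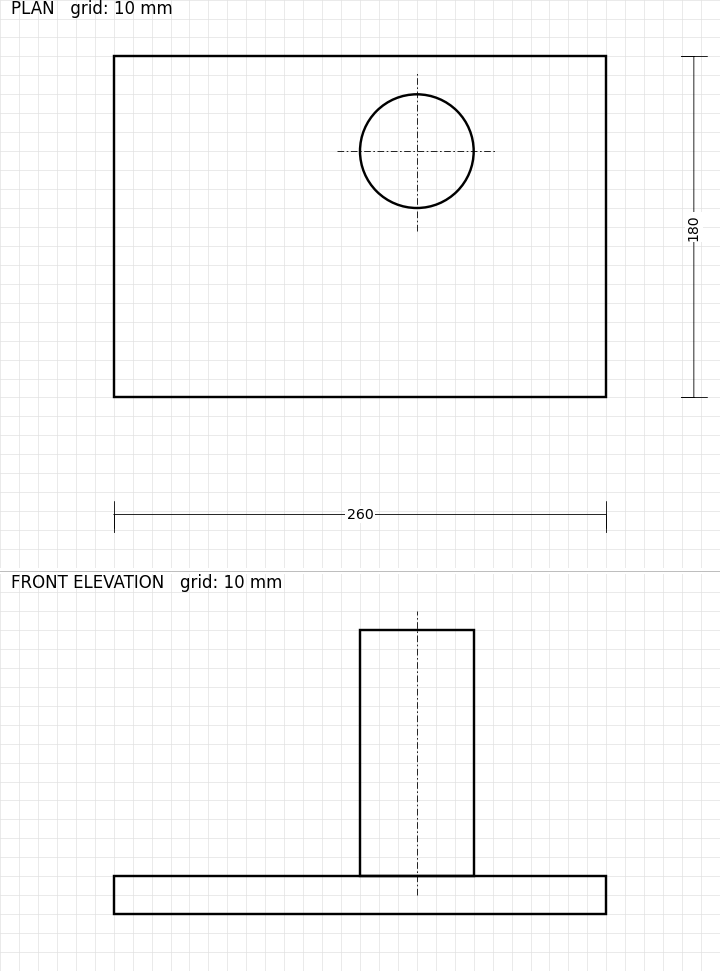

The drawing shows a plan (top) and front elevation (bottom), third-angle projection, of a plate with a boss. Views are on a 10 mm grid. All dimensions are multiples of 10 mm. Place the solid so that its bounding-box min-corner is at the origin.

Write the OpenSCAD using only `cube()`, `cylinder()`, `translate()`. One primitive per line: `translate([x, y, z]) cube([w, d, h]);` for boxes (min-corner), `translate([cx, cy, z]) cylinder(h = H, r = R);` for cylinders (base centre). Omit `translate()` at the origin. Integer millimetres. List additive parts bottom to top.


cube([260, 180, 20]);
translate([160, 130, 20]) cylinder(h = 130, r = 30);


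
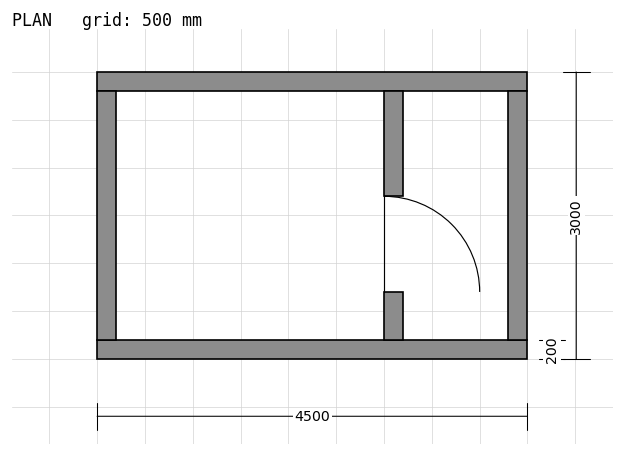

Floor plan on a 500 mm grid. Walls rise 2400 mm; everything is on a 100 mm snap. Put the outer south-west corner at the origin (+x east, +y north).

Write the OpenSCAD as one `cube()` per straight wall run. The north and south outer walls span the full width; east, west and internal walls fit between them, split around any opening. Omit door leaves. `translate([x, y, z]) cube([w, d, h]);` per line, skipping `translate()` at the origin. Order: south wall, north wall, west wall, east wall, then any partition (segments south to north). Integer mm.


cube([4500, 200, 2400]);
translate([0, 2800, 0]) cube([4500, 200, 2400]);
translate([0, 200, 0]) cube([200, 2600, 2400]);
translate([4300, 200, 0]) cube([200, 2600, 2400]);
translate([3000, 200, 0]) cube([200, 500, 2400]);
translate([3000, 1700, 0]) cube([200, 1100, 2400]);


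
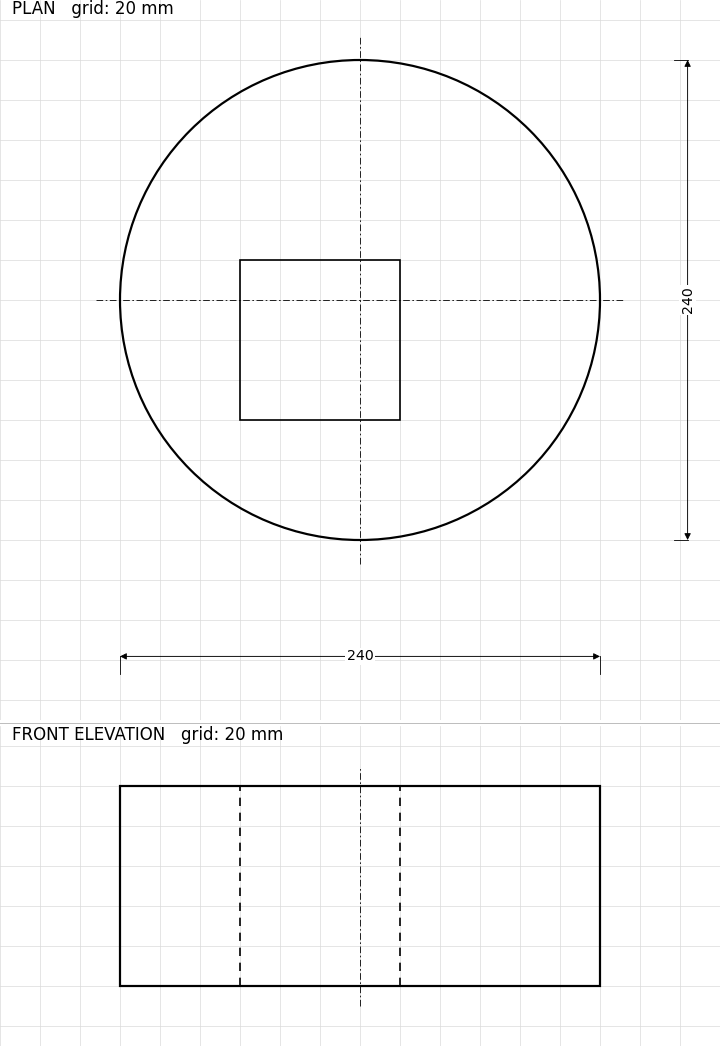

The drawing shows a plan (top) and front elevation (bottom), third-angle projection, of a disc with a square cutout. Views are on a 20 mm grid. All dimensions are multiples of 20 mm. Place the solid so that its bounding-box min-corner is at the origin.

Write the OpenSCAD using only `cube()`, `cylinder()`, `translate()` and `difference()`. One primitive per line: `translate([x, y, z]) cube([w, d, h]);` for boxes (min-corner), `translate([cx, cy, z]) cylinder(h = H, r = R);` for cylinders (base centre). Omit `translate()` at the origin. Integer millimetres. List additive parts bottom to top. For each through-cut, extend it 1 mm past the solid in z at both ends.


difference() {
  translate([120, 120, 0]) cylinder(h = 100, r = 120);
  translate([60, 60, -1]) cube([80, 80, 102]);
}


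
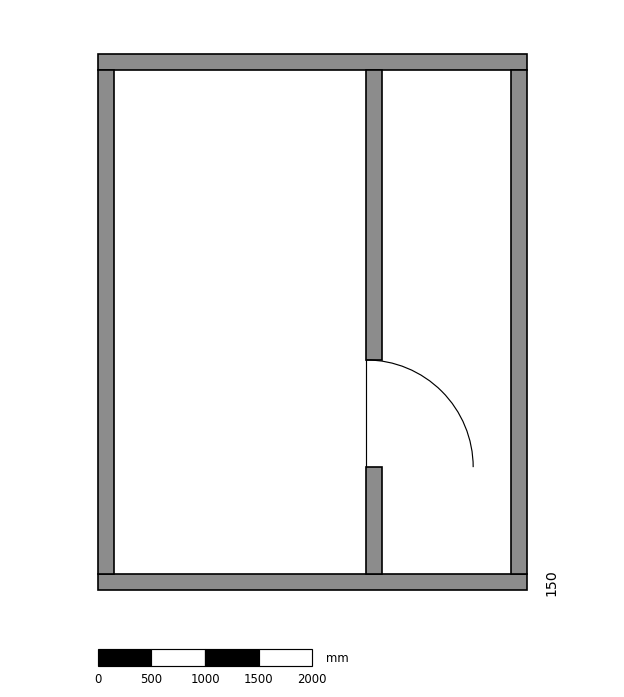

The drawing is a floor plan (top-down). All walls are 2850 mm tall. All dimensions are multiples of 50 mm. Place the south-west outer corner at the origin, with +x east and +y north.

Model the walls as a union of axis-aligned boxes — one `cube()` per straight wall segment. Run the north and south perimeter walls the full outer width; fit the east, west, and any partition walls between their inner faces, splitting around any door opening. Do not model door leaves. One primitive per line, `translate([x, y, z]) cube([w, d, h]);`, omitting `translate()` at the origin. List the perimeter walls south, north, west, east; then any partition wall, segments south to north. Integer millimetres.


cube([4000, 150, 2850]);
translate([0, 4850, 0]) cube([4000, 150, 2850]);
translate([0, 150, 0]) cube([150, 4700, 2850]);
translate([3850, 150, 0]) cube([150, 4700, 2850]);
translate([2500, 150, 0]) cube([150, 1000, 2850]);
translate([2500, 2150, 0]) cube([150, 2700, 2850]);


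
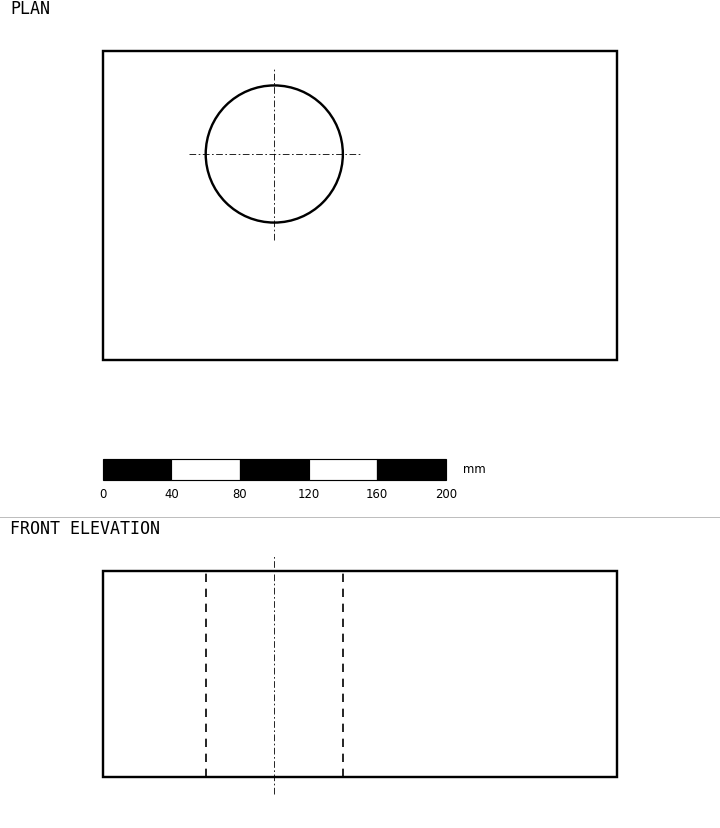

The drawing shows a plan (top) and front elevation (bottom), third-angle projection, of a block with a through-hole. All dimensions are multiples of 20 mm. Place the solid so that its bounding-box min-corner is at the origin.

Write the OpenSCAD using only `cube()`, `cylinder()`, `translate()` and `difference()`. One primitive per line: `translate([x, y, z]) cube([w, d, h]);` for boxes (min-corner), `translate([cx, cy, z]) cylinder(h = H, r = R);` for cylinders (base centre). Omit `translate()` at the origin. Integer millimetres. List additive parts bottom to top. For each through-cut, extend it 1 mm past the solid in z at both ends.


difference() {
  cube([300, 180, 120]);
  translate([100, 120, -1]) cylinder(h = 122, r = 40);
}
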